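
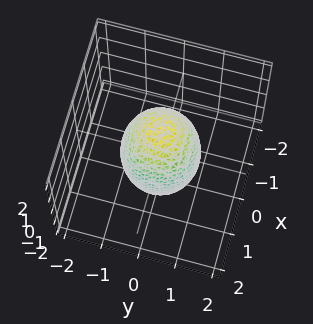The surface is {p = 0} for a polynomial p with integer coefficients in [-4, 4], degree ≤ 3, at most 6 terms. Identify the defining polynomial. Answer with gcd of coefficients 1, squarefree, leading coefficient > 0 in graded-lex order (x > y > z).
3*x^2 + 3*y^2 + z^2 - 3

(a) Degree: no degree-1 surface has this shape, so deg p = 2.
(b) Symmetry: the surface is invariant under rotation about z: p = q(x² + y², z).
(c) Observable constraints: a circular section at z = 1 has radius between 0 and 1; among the integer gridlines, it crosses the y-axis at y ∈ {-1, 1}; the x-axis gridline crossings are at x ∈ {-1, 1}.
(d) Assembling these constraints gives the stated polynomial.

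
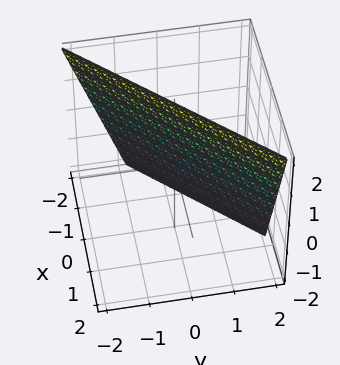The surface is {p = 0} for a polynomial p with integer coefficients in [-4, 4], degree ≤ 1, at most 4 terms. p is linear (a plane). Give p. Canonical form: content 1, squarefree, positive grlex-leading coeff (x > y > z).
3*x - 3*y - z + 2

1. The degree is 1 — every cross-section is a straight line — this is a plane.
2. Against the integer gridlines: it meets the z-axis at z = 2 (among the integer gridlines).
3. Fitting integer coefficients to these (and the overall shape) gives p.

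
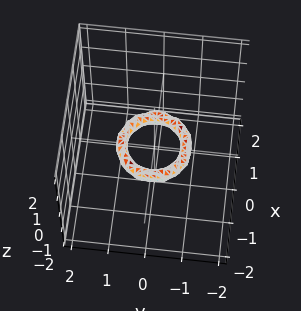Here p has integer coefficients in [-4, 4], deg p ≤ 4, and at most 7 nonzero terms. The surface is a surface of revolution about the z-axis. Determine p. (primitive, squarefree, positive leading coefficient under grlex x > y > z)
2*x^4 + 4*x^2*y^2 + 2*y^4 - 3*x^2 - 3*y^2 + 2*z^2 + 1

(a) The degree is 4 — a generic line meets the surface in up to 4 points.
(b) By symmetry, every cross-section ⟂ z is a circle, so x, y appear only via x² + y².
(c) Against the integer gridlines: the surface avoids every integer z-axis point in the box; the x-axis gridline crossings are at x ∈ {-1, 1}; a circular section at z = 0 has radius between 0 and 1.
(d) Fitting integer coefficients to these (and the overall shape) gives p.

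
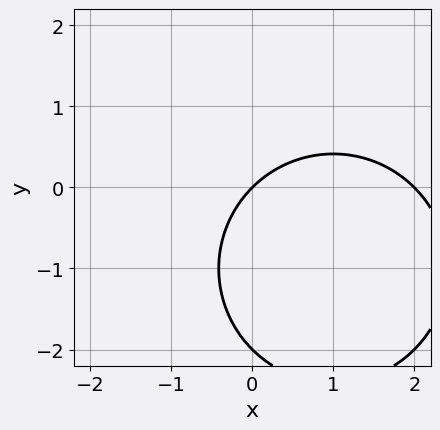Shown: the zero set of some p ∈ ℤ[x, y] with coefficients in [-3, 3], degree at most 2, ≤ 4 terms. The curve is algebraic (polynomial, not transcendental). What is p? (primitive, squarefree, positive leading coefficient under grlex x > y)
Degree: the shape is more complex than any degree-1 curve, so deg p = 2.
Against the integer gridlines: among the integer gridlines, it crosses the y-axis at y ∈ {-2, 0}; the x-axis gridline crossings are at x ∈ {0, 2}.
Putting this together gives p.

x^2 + y^2 - 2*x + 2*y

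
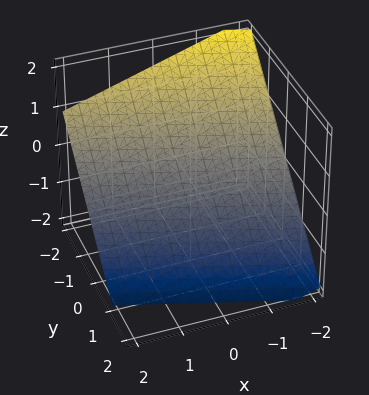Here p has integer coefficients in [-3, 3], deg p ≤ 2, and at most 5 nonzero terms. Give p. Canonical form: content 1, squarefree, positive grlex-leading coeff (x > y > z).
x + 3*y + 3*z + 2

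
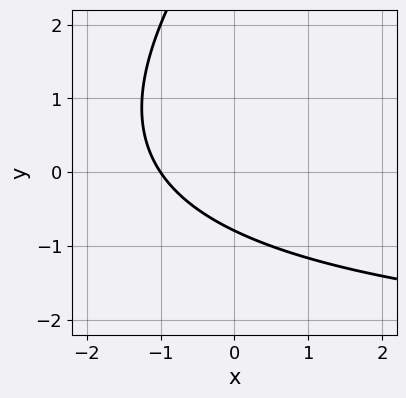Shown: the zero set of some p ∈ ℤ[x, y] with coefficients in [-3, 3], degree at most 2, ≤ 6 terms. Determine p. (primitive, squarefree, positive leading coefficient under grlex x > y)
x*y - y^2 + 3*x + 3*y + 3

(a) The degree is 2 — a generic line meets the curve in up to 2 points.
(b) Observable constraints: one x-axis crossing is at x = -1.
(c) Together with the visible shape, these determine p as stated.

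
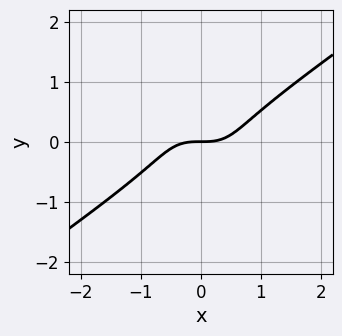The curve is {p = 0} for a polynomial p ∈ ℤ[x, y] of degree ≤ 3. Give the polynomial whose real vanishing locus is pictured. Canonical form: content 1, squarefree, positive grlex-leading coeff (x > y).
2*x^3 - 2*x*y^2 - 3*y^3 - 2*y

deg p = 3. The shape is more complex than any degree-2 curve.
From the axis intercepts and sections: one y-axis crossing is at y = 0; one x-axis crossing is at x = 0.
Assembling these constraints gives the stated polynomial.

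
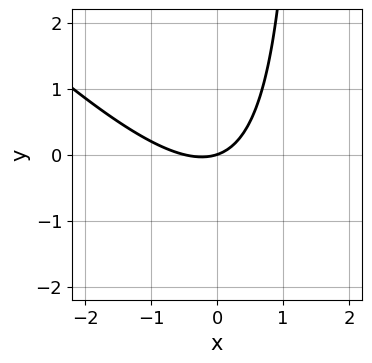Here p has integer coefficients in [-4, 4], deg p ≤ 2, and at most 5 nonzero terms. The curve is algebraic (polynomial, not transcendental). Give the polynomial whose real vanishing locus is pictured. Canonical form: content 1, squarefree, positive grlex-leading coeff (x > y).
2*x^2 + 2*x*y + x - 3*y

1. The degree is 2 — the shape is more complex than any degree-1 curve.
2. Reading off the gridlines: it meets the x-axis at x = 0 (among the integer gridlines); one y-axis crossing is at y = 0.
3. Fitting integer coefficients to these (and the overall shape) gives p.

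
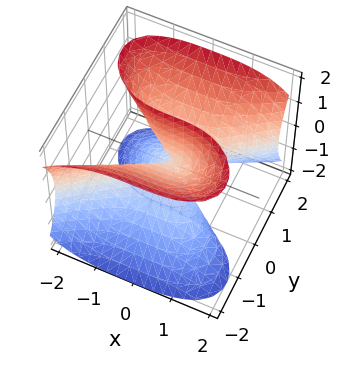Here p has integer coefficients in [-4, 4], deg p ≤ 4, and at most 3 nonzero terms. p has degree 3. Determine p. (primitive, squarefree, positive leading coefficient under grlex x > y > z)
x^3 - 2*y^3 + 2*y*z^2

1. deg p = 3.
2. Checking where it meets the axes: it meets the y-axis at y = 0 (among the integer gridlines); it crosses the x-axis at the gridline x = 0; every point of the z-axis in the box is on the surface.
3. These observations pin down the coefficients.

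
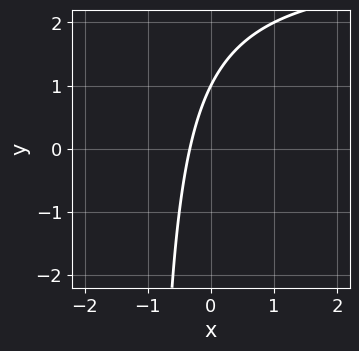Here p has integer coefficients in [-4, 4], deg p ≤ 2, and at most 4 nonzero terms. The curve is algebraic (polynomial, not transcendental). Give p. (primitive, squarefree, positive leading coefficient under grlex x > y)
x*y - 3*x + y - 1

First, deg p = 2.
Then, from the visible intercepts: one y-axis crossing is at y = 1.
Finally, fitting integer coefficients to these (and the overall shape) gives p.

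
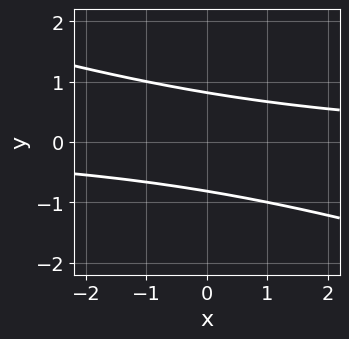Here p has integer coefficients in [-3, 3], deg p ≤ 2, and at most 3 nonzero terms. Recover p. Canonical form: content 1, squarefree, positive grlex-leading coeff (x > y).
First, the degree is 2 — a generic line meets the curve in up to 2 points.
Next, observable constraints: no x-intercept at any integer in the box.
Finally, together with the visible shape, these determine p as stated.

x*y + 3*y^2 - 2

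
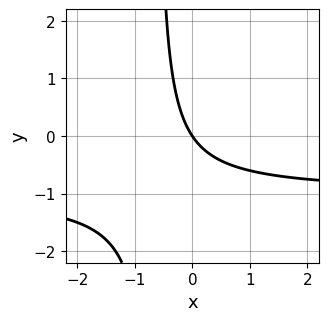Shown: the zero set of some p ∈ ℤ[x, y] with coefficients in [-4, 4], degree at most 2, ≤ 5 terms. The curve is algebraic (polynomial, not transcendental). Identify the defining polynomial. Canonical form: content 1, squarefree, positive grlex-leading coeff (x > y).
3*x*y + 3*x + 2*y

First, degree: no degree-1 curve has this shape, so deg p = 2.
Then, checking where it meets the axes: one y-axis crossing is at y = 0; one x-axis crossing is at x = 0.
Finally, the integer polynomial consistent with all of this is the stated p.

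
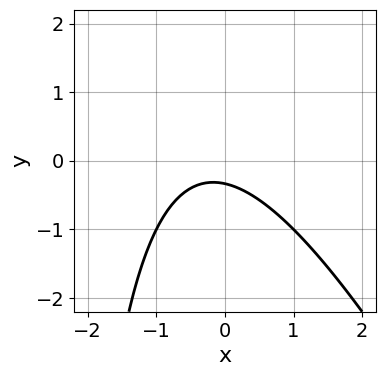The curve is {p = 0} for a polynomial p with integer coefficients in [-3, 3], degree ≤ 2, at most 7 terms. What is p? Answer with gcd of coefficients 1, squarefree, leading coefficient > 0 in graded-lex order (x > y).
First, degree: no degree-1 curve has this shape, so deg p = 2.
Next, reading off the gridlines: no x-intercept at any integer in the box.
Finally, fitting integer coefficients to these (and the overall shape) gives p.

2*x^2 + x*y + x + 3*y + 1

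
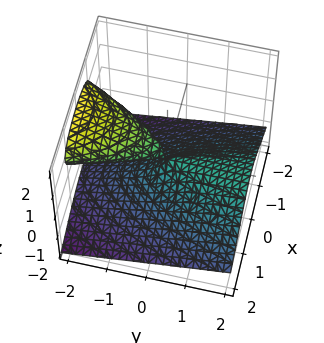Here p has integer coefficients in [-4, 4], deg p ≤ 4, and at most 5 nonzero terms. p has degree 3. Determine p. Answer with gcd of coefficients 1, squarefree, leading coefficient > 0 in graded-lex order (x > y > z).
z^3 + x^2 + y*z

(a) I count 2 distinct pieces. Treating them together as one polynomial.
(b) deg p = 3. A generic line meets the surface in up to 3 points.
(c) Checking where it meets the axes: one z-axis crossing is at z = 0; the visible y-axis segment lies entirely on the surface; it meets the x-axis at x = 0 (among the integer gridlines).
(d) The integer polynomial consistent with all of this is the stated p.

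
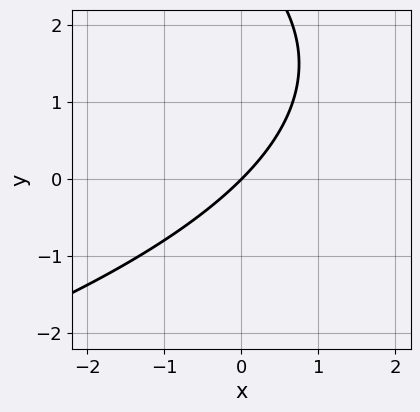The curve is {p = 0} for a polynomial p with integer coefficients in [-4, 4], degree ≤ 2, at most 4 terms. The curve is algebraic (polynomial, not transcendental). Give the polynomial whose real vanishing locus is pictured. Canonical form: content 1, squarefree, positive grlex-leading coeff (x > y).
y^2 + 3*x - 3*y

First, the degree is 2 — the shape is more complex than any degree-1 curve.
Next, reading off the gridlines: one y-axis crossing is at y = 0; it meets the x-axis at x = 0 (among the integer gridlines).
Finally, matching integer coefficients to the picture gives p.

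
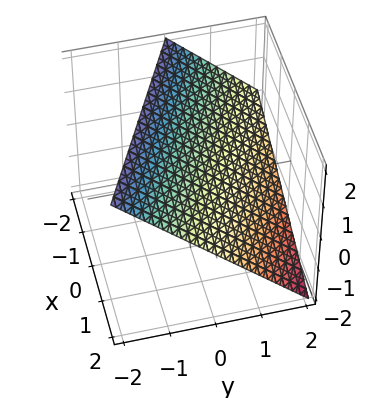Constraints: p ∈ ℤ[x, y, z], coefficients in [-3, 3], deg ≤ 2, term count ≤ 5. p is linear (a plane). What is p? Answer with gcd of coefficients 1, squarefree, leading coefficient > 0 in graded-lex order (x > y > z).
The degree is 1 — the surface is flat (a plane).
Checking where it meets the axes: it meets the z-axis at z = 1 (among the integer gridlines); it meets the y-axis at y = 1 (among the integer gridlines); it meets the x-axis at x = 2 (among the integer gridlines).
These observations pin down the coefficients.

x + 2*y + 2*z - 2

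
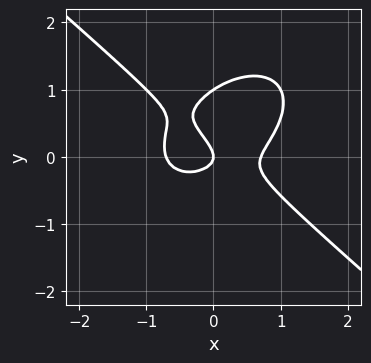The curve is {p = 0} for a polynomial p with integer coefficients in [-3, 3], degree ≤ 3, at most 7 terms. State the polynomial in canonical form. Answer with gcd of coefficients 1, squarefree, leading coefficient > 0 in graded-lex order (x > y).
2*x^3 + 3*y^3 - x*y - 3*y^2 - x

1. deg p = 3. No degree-2 curve has this shape.
2. Checking where it meets the axes: it crosses the x-axis at the gridline x = 0; among the integer gridlines, it crosses the y-axis at y ∈ {0, 1}.
3. These observations pin down the coefficients.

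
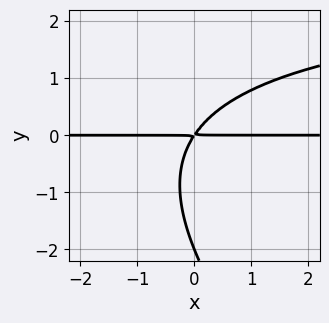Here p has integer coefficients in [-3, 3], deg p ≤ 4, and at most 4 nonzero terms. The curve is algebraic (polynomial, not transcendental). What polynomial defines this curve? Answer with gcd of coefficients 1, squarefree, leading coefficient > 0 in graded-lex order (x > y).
x*y^2 + y^3 - 3*x*y + 2*y^2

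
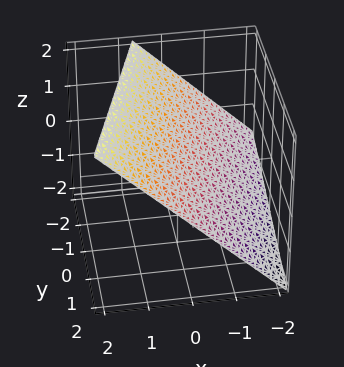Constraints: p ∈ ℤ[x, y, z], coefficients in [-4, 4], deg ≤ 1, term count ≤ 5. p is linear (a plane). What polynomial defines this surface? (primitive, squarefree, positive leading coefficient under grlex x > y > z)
3*x - y - 3*z + 2

First, degree: the surface is flat (a plane), so deg p = 1.
Next, from the visible intercepts: it meets the y-axis at y = 2 (among the integer gridlines).
Finally, matching integer coefficients to the picture gives p.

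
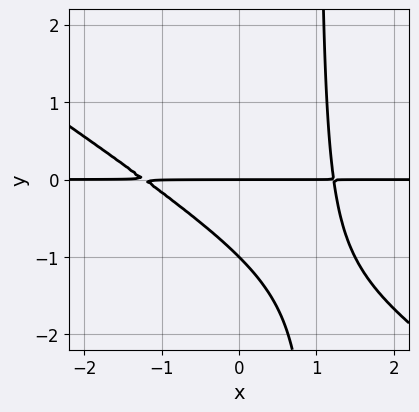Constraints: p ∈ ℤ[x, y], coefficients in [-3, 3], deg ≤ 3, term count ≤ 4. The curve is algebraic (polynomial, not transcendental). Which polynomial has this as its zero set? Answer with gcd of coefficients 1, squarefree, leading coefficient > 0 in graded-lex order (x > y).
(a) Degree: the shape is more complex than any degree-2 curve, so deg p = 3.
(b) Checking where it meets the axes: the y-axis gridline crossings are at y ∈ {-1, 0}; the visible x-axis segment lies entirely on the curve.
(c) Together with the visible shape, these determine p as stated.

2*x^2*y + 3*x*y^2 - 3*y^2 - 3*y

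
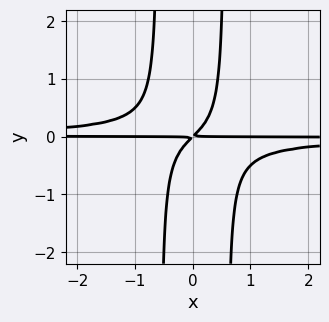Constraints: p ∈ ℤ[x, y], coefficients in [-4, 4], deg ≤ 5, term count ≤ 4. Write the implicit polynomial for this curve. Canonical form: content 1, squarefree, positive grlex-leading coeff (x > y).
3*x^2*y^2 + x*y - y^2

1. deg p = 4.
2. Checking where it meets the axes: every point of the x-axis in the box is on the curve.
3. Together with the visible shape, these determine p as stated.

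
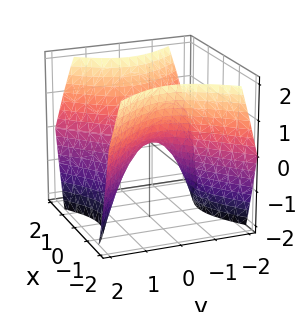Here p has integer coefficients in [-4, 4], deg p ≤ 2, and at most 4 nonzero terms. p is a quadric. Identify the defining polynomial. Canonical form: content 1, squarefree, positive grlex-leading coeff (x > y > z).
x^2 - y^2 - z

1. The degree is 2 — a saddle surface; a quadric.
2. Symmetries: it's symmetric under y → −y, forcing even powers of y; the x ↦ −x reflection is a symmetry, so x appears only in even powers.
3. Against the integer gridlines: it meets the z-axis at z = 0 (among the integer gridlines); it crosses the x-axis at the gridline x = 0.
4. Fitting integer coefficients to these (and the overall shape) gives p.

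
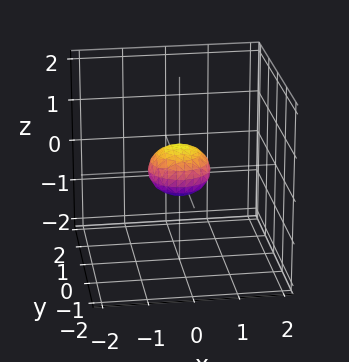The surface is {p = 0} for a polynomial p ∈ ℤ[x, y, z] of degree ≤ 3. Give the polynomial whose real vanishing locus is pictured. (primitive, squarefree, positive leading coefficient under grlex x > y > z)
(a) Degree: a closed, bounded, convex surface; a quadric, so deg p = 2.
(b) Symmetry: the surface is invariant under rotation about z: p = q(x² + y², z); mirror symmetry z ↦ −z ⇒ only even powers of z.
(c) From the axis intercepts and sections: a circular section at z = 0 has radius between 0 and 1.
(d) These observations pin down the coefficients.

2*x^2 + 2*y^2 + 3*z^2 - 1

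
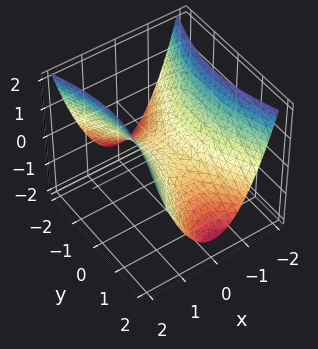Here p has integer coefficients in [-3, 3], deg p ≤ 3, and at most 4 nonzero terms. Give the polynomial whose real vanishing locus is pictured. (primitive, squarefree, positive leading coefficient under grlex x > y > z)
First, deg p = 2. A hyperbolic paraboloid; a quadric.
Then, symmetries: mirror symmetry y ↦ −y ⇒ only even powers of y; the x ↦ −x reflection is a symmetry, so x appears only in even powers.
Next, from the axis intercepts and sections: it crosses the x-axis at the gridline x = 0; one y-axis crossing is at y = 0; it meets the z-axis at z = 0 (among the integer gridlines).
Finally, solving for integer coefficients yields p as stated.

3*x^2 - y^2 - 3*z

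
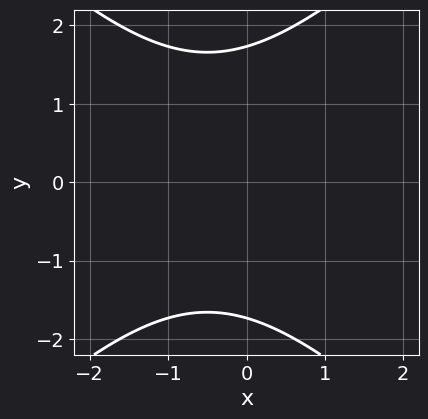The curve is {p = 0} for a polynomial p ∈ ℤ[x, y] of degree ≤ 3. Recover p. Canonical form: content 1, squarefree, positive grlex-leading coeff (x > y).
x^2 - y^2 + x + 3

1. deg p = 2.
2. Symmetries: it's symmetric under y → −y, forcing even powers of y.
3. Reading off the gridlines: it misses every integer gridline on the x-axis.
4. These observations pin down the coefficients.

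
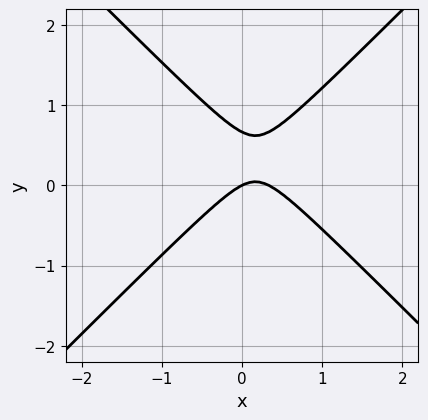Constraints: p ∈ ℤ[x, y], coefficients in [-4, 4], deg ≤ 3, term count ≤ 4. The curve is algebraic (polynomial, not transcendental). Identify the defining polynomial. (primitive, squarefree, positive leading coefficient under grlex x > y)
3*x^2 - 3*y^2 - x + 2*y

First, degree: a generic line meets the curve in up to 2 points, so deg p = 2.
Next, from the visible intercepts: one y-axis crossing is at y = 0; it meets the x-axis at x = 0 (among the integer gridlines).
Finally, these observations pin down the coefficients.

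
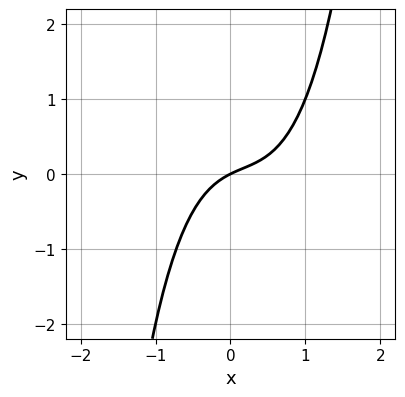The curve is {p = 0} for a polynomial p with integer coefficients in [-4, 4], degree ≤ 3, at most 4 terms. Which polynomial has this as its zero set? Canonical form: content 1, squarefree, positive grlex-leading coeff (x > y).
First, the degree is 3 — a generic line meets the curve in up to 3 points.
Then, checking where it meets the axes: one y-axis crossing is at y = 0; one x-axis crossing is at x = 0.
Finally, matching integer coefficients to the picture gives p.

2*x^3 - x^2 + x - 2*y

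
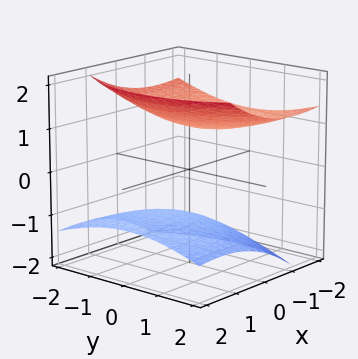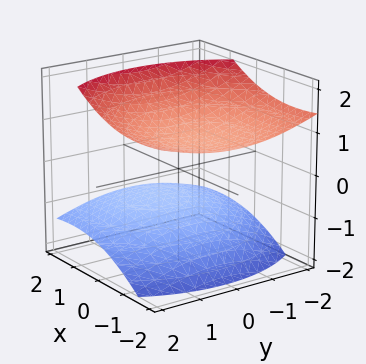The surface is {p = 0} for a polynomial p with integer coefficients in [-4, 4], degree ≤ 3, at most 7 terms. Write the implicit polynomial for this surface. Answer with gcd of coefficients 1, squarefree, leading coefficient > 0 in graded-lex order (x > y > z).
x^2 + 2*x*z + y^2 - 3*z^2 + 3

First, there are 2 components. They look like related sheets of one shape, so recover p as a whole.
Next, deg p = 2. No degree-1 surface has this shape.
Next, checking where it meets the axes: the z-axis gridline crossings are at z ∈ {-1, 1}; no x-intercept at any integer in the box; no y-intercept at any integer in the box.
Finally, assembling these constraints gives the stated polynomial.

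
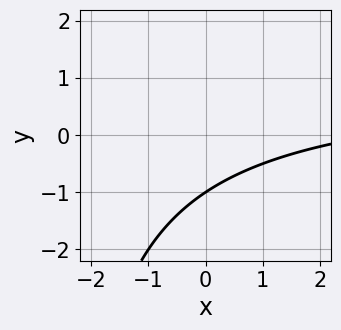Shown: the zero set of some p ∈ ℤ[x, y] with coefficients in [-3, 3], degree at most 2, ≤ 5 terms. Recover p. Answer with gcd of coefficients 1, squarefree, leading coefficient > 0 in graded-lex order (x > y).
x*y - x + 3*y + 3

1. deg p = 2. A generic line meets the curve in up to 2 points.
2. Checking where it meets the axes: no x-intercept at any integer in the box; one y-axis crossing is at y = -1.
3. These observations pin down the coefficients.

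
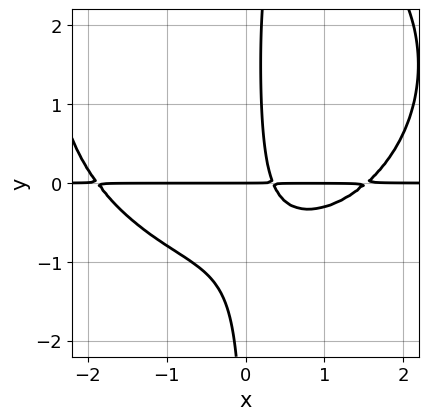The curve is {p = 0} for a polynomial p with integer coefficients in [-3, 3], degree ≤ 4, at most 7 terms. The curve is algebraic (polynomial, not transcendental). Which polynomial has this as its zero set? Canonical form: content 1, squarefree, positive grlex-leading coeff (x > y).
x^3*y + x*y^3 - 3*x*y^2 - 3*x*y + y

1. Degree: no degree-3 curve has this shape, so deg p = 4.
2. Reading off the gridlines: one y-axis crossing is at y = 0; the visible x-axis segment lies entirely on the curve.
3. The integer polynomial consistent with all of this is the stated p.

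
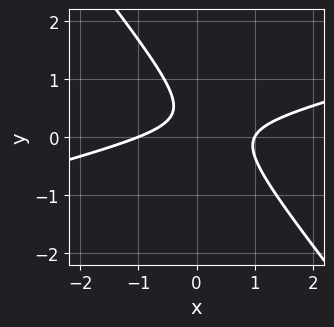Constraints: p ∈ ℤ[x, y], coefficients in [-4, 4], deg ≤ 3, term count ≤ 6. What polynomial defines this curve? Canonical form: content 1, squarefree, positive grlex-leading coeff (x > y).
x^2 - 3*x*y - 3*y^2 + 2*y - 1

(a) deg p = 2. The shape is more complex than any degree-1 curve.
(b) From the axis intercepts and sections: no y-intercept at any integer in the box; the x-axis gridline crossings are at x ∈ {-1, 1}.
(c) Solving for integer coefficients yields p as stated.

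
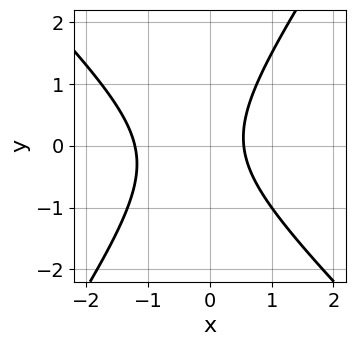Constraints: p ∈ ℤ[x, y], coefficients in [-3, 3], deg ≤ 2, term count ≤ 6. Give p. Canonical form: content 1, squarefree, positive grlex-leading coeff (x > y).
(a) The degree is 2 — no degree-1 curve has this shape.
(b) Reading off the gridlines: it misses every integer gridline on the y-axis.
(c) Fitting integer coefficients to these (and the overall shape) gives p.

3*x^2 + x*y - 2*y^2 + 2*x - 2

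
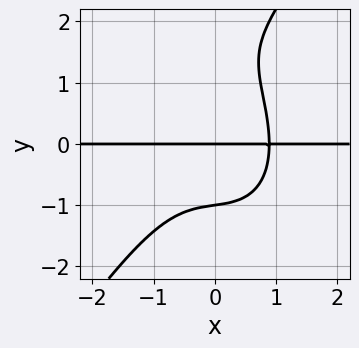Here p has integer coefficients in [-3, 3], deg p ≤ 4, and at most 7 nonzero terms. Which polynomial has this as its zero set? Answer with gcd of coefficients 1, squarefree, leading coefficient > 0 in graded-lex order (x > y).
1. deg p = 4. A generic line meets the curve in up to 4 points.
2. From the visible intercepts: among the integer gridlines, it crosses the y-axis at y ∈ {-1, 0}; the visible x-axis segment lies entirely on the curve.
3. These observations pin down the coefficients.

3*x^3*y - y^4 + 2*y^3 + x*y - 3*y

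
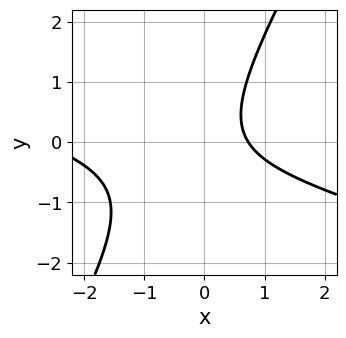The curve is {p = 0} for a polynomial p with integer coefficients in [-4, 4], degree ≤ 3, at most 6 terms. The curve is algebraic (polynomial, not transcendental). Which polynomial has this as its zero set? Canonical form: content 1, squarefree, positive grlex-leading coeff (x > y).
1. The degree is 2 — no degree-1 curve has this shape.
2. From the visible intercepts: no y-intercept at any integer in the box.
3. Together with the visible shape, these determine p as stated.

x^2 + 3*x*y - 2*y^2 + 2*x - 2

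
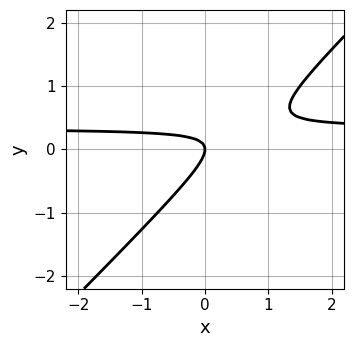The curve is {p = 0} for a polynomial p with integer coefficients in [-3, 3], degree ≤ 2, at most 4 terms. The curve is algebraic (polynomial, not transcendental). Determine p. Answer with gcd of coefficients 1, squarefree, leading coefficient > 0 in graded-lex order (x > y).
The degree is 2 — a generic line meets the curve in up to 2 points.
Against the integer gridlines: one y-axis crossing is at y = 0; it crosses the x-axis at the gridline x = 0.
Solving for integer coefficients yields p as stated.

3*x*y - 3*y^2 - x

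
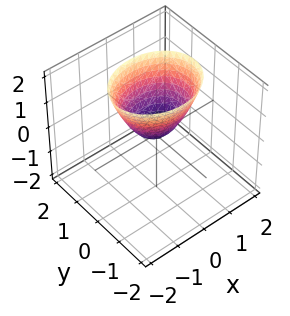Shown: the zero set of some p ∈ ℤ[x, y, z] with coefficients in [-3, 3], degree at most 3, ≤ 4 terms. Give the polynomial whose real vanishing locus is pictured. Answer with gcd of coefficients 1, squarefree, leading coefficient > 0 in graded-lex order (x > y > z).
(a) Degree: a paraboloid; a quadric, so deg p = 2.
(b) Symmetries: mirror symmetry x ↦ −x ⇒ only even powers of x; the y ↦ −y reflection is a symmetry, so y appears only in even powers.
(c) Checking where it meets the axes: it meets the z-axis at z = 0 (among the integer gridlines); one y-axis crossing is at y = 0.
(d) Assembling these constraints gives the stated polynomial.

2*x^2 + 3*y^2 - 2*z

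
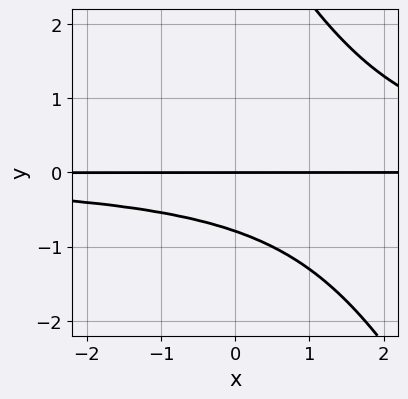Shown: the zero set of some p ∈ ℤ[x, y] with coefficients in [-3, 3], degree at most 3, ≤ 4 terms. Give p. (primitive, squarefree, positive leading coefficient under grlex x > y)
deg p = 3. The shape is more complex than any degree-2 curve.
Reading off the gridlines: it crosses the y-axis at the gridline y = 0; the visible x-axis segment lies entirely on the curve.
Solving for integer coefficients yields p as stated.

2*x*y^2 + y^3 - 3*y^2 - 3*y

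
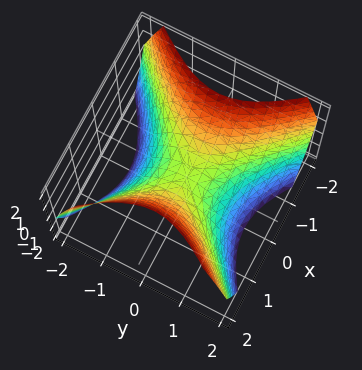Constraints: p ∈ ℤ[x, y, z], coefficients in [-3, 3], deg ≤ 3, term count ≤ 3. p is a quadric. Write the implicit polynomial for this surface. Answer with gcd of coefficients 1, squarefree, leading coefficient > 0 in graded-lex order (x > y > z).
x^2 - y^2 - z

First, the degree is 2 — a hyperbolic paraboloid; a quadric.
Then, symmetries: mirror symmetry y ↦ −y ⇒ only even powers of y; mirror symmetry x ↦ −x ⇒ only even powers of x.
Then, reading off the gridlines: it crosses the x-axis at the gridline x = 0; it meets the y-axis at y = 0 (among the integer gridlines); one z-axis crossing is at z = 0.
Finally, fitting integer coefficients to these (and the overall shape) gives p.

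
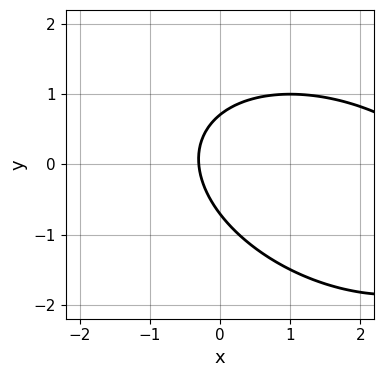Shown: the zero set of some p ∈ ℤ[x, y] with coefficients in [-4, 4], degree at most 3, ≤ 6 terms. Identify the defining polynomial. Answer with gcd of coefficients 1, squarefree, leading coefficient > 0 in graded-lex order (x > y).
deg p = 2. The shape is more complex than any degree-1 curve.
Solving for integer coefficients yields p as stated.

x^2 + x*y + 2*y^2 - 3*x - 1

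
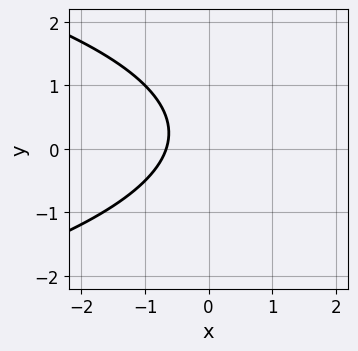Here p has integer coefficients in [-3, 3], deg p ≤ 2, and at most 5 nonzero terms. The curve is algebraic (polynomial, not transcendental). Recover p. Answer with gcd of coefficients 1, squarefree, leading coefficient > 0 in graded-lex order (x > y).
2*y^2 + 3*x - y + 2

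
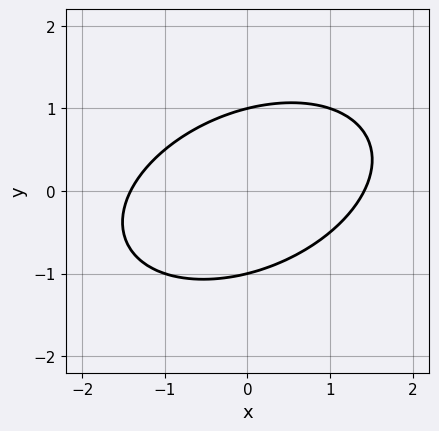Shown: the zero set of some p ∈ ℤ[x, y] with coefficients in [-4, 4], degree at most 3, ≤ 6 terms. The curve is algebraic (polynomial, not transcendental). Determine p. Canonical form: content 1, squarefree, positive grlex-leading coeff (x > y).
x^2 - x*y + 2*y^2 - 2

(a) The degree is 2 — no degree-1 curve has this shape.
(b) Observable constraints: among the integer gridlines, it crosses the y-axis at y ∈ {-1, 1}.
(c) These observations pin down the coefficients.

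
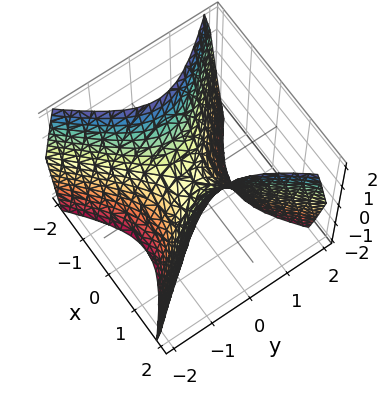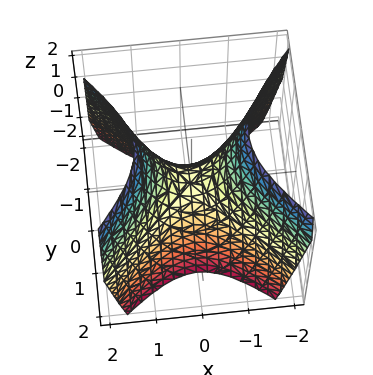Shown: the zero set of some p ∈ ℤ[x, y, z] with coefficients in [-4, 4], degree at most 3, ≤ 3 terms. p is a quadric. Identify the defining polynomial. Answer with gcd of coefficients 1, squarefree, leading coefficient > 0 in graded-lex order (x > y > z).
3*x^2 - 3*y^2 - 2*z

First, degree: a saddle surface; a quadric, so deg p = 2.
Then, symmetries: the y ↦ −y reflection is a symmetry, so y appears only in even powers; mirror symmetry x ↦ −x ⇒ only even powers of x.
Then, against the integer gridlines: it meets the z-axis at z = 0 (among the integer gridlines); it crosses the y-axis at the gridline y = 0; it crosses the x-axis at the gridline x = 0.
Finally, the integer polynomial consistent with all of this is the stated p.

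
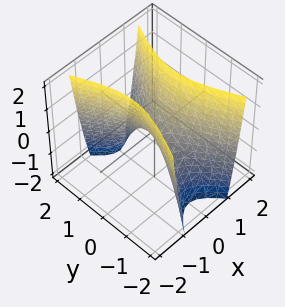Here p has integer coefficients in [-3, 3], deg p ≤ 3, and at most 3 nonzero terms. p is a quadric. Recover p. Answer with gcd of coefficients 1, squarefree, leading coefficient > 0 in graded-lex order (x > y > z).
The degree is 2 — a saddle surface; a quadric.
Symmetries: the y ↦ −y reflection is a symmetry, so y appears only in even powers; mirror symmetry x ↦ −x ⇒ only even powers of x.
Observable constraints: one y-axis crossing is at y = 0; one z-axis crossing is at z = 0; it crosses the x-axis at the gridline x = 0.
Fitting integer coefficients to these (and the overall shape) gives p.

3*x^2 - y^2 - z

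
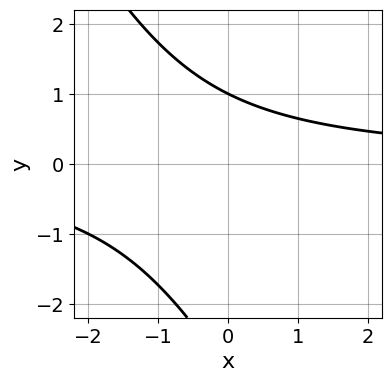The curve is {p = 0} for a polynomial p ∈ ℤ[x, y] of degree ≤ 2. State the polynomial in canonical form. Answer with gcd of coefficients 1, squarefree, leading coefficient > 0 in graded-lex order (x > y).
(a) The degree is 2 — no degree-1 curve has this shape.
(b) Observable constraints: it misses every integer gridline on the x-axis; it meets the y-axis at y = 1 (among the integer gridlines).
(c) Matching integer coefficients to the picture gives p.

2*x*y + y^2 + 2*y - 3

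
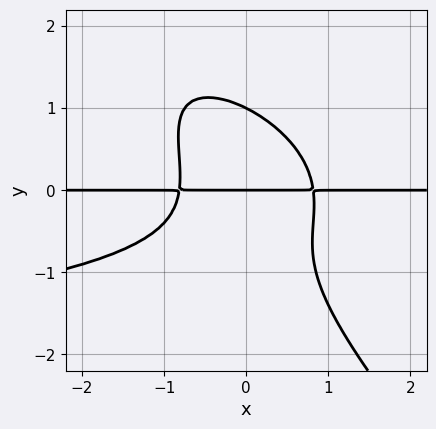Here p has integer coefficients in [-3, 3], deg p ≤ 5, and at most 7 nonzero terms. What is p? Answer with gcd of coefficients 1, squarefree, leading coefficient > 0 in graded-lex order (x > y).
x^2*y^2 + 3*x*y^3 + 2*y^4 + 3*x^2*y - 2*y

1. The degree is 4 — the shape is more complex than any degree-3 curve.
2. Observable constraints: the y-axis gridline crossings are at y ∈ {0, 1}; the visible x-axis segment lies entirely on the curve.
3. Solving for integer coefficients yields p as stated.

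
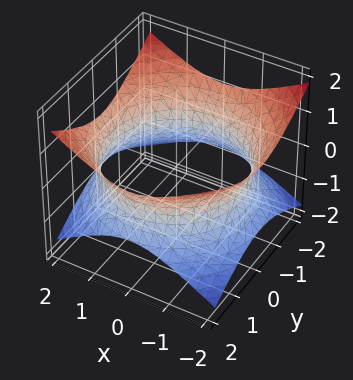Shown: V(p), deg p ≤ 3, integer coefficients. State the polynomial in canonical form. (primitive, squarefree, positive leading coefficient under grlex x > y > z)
(a) Degree: one connected sheet with a waist; a quadric, so deg p = 2.
(b) Symmetries: it's symmetric under z → −z, forcing even powers of z; every cross-section ⟂ z is a circle, so x, y appear only via x² + y².
(c) Checking where it meets the axes: the surface avoids every integer z-axis point in the box; a circular section at z = 0 has radius between 1 and 2.
(d) These observations pin down the coefficients.

x^2 + y^2 - 2*z^2 - 3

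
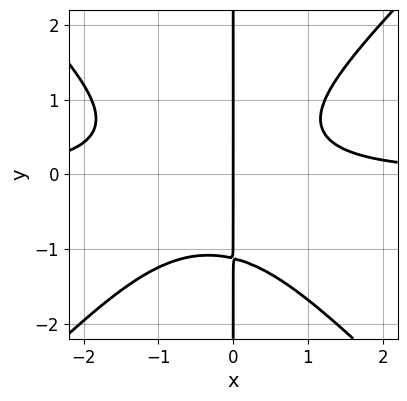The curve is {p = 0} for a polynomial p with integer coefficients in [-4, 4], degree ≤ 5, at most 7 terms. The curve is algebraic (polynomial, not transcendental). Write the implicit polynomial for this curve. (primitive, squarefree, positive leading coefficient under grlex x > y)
Degree: the shape is more complex than any degree-3 curve, so deg p = 4.
Checking where it meets the axes: every point of the y-axis in the box is on the curve; it crosses the x-axis at the gridline x = 0.
Assembling these constraints gives the stated polynomial.

3*x^3*y - 3*x*y^3 + 2*x^2*y - x*y^2 - 3*x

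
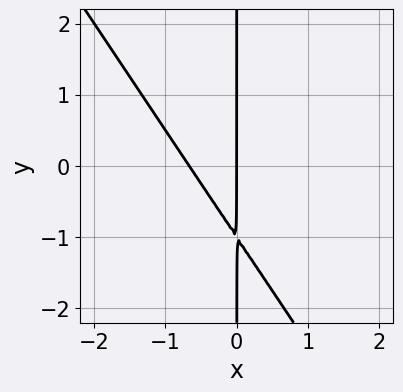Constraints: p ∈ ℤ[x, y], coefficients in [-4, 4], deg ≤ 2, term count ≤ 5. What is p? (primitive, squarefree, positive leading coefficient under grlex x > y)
3*x^2 + 2*x*y + 2*x

Degree: the shape is more complex than any degree-1 curve, so deg p = 2.
Reading off the gridlines: it crosses the x-axis at the gridline x = 0; the visible y-axis segment lies entirely on the curve.
Together with the visible shape, these determine p as stated.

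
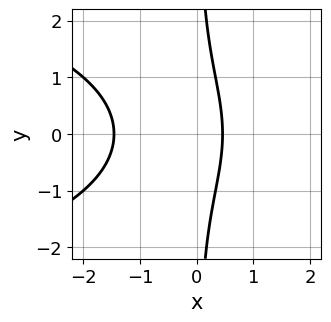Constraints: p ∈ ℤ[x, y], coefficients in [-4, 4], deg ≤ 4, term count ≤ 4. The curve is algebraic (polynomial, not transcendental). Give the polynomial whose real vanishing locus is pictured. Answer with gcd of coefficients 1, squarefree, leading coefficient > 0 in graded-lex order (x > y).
(a) Degree: no degree-2 curve has this shape, so deg p = 3.
(b) Symmetries: mirror symmetry y ↦ −y ⇒ only even powers of y.
(c) From the visible intercepts: it misses every integer gridline on the y-axis.
(d) Putting this together gives p.

2*x*y^2 + 3*x^2 + 3*x - 2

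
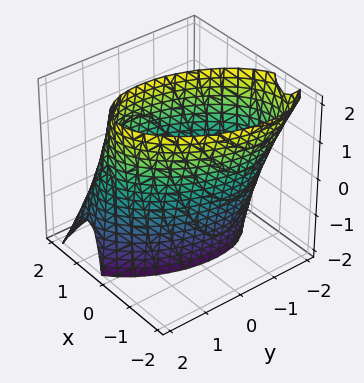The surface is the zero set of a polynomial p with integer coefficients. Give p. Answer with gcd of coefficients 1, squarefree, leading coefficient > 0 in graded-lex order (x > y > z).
Degree: a generic line meets the surface in up to 2 points, so deg p = 2.
Reading off the gridlines: the surface avoids every integer z-axis point in the box.
Assembling these constraints gives the stated polynomial.

2*x^2 - x*y + x*z + y^2 - 3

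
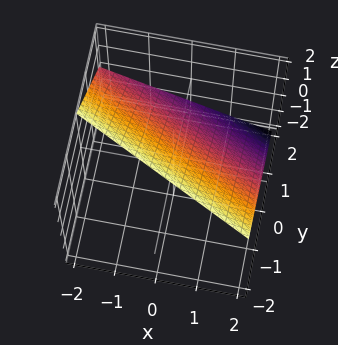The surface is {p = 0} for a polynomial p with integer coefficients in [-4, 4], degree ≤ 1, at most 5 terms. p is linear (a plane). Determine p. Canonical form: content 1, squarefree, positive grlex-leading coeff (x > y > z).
The degree is 1 — every cross-section is a straight line — this is a plane.
Checking where it meets the axes: it meets the y-axis at y = 1 (among the integer gridlines); it crosses the z-axis at the gridline z = 1; one x-axis crossing is at x = 2.
Matching integer coefficients to the picture gives p.

x + 2*y + 2*z - 2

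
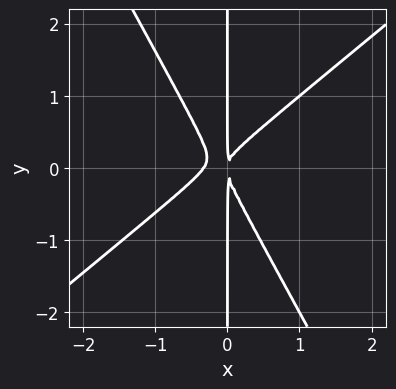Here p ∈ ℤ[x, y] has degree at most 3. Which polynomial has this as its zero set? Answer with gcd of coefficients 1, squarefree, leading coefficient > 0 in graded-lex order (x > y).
3*x^3 - 2*x^2*y - 2*x*y^2 + x^2

Degree: no degree-2 curve has this shape, so deg p = 3.
Against the integer gridlines: the visible y-axis segment lies entirely on the curve.
Solving for integer coefficients yields p as stated.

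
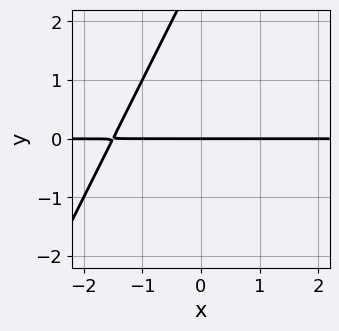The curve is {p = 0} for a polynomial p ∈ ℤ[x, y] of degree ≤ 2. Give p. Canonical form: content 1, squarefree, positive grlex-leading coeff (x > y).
First, degree: the shape is more complex than any degree-1 curve, so deg p = 2.
Then, against the integer gridlines: it meets the y-axis at y = 0 (among the integer gridlines); the visible x-axis segment lies entirely on the curve.
Finally, putting this together gives p.

2*x*y - y^2 + 3*y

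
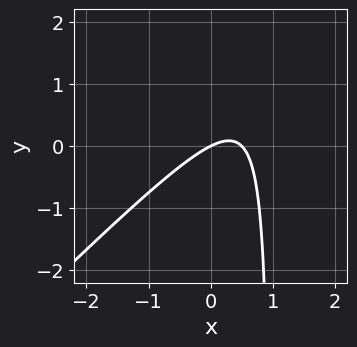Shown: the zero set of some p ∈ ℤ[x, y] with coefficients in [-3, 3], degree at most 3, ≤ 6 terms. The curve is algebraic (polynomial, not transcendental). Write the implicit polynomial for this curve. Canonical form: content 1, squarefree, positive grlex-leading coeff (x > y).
2*x^2 - 2*x*y - x + 2*y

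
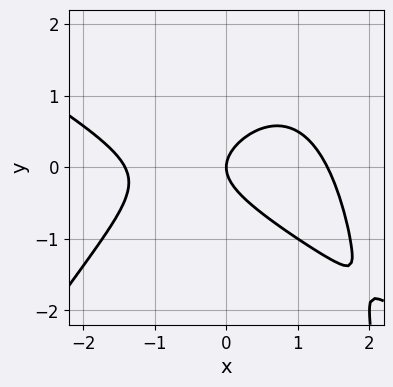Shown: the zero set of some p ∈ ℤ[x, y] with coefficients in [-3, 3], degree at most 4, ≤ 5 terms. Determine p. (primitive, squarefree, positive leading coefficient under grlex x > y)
x^3 + x^2*y - x*y^2 + 3*y^2 - 2*x

First, deg p = 3. No degree-2 curve has this shape.
Then, from the axis intercepts and sections: it meets the y-axis at y = 0 (among the integer gridlines); it meets the x-axis at x = 0 (among the integer gridlines).
Finally, these observations pin down the coefficients.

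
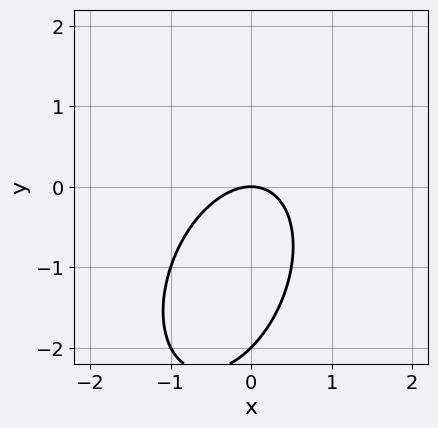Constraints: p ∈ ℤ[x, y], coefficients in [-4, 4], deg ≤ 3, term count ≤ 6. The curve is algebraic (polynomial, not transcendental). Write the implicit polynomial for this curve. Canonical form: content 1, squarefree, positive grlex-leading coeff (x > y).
2*x^2 - x*y + y^2 + 2*y

1. The degree is 2 — no degree-1 curve has this shape.
2. Checking where it meets the axes: it crosses the x-axis at the gridline x = 0; the y-axis gridline crossings are at y ∈ {-2, 0}.
3. Fitting integer coefficients to these (and the overall shape) gives p.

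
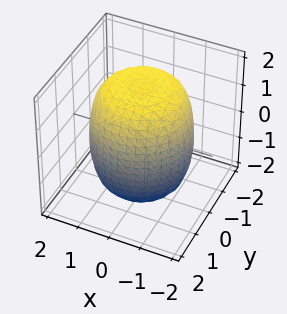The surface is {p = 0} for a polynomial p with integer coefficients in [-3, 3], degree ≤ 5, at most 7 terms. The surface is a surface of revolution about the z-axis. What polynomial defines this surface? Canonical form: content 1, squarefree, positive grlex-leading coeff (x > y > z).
The degree is 4 — the shape is more complex than any degree-3 surface.
By symmetry, every cross-section ⟂ z is a circle, so x, y appear only via x² + y².
Reading off the gridlines: a circular section at z = 1 has radius between 1 and 2.
Assembling these constraints gives the stated polynomial.

x^4 + 2*x^2*y^2 + y^4 - x^2 - y^2 + z^2 - 3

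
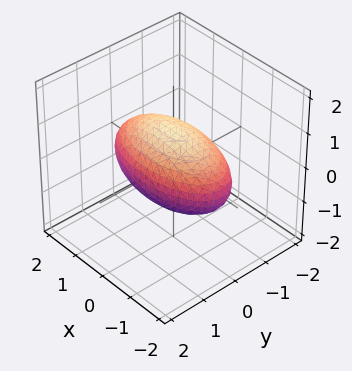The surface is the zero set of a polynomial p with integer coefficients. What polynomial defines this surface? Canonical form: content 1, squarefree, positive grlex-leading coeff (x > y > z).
x^2 + 3*y^2 + 3*z^2 - 3

First, degree: a closed, bounded, convex surface; a quadric, so deg p = 2.
Then, symmetries: mirror symmetry x ↦ −x ⇒ only even powers of x; the y ↦ −y reflection is a symmetry, so y appears only in even powers; mirror symmetry z ↦ −z ⇒ only even powers of z.
Next, reading off the gridlines: the z-axis gridline crossings are at z ∈ {-1, 1}; among the integer gridlines, it crosses the y-axis at y ∈ {-1, 1}.
Finally, assembling these constraints gives the stated polynomial.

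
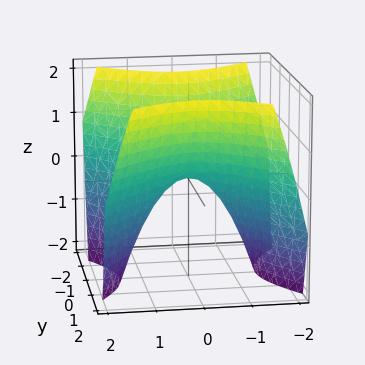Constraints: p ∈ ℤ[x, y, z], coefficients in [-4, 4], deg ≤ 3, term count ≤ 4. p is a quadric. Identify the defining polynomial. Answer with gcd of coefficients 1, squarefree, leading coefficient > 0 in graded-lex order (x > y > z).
(a) Degree: a saddle surface; a quadric, so deg p = 2.
(b) Symmetries: mirror symmetry x ↦ −x ⇒ only even powers of x; the y ↦ −y reflection is a symmetry, so y appears only in even powers.
(c) Reading off the gridlines: it meets the z-axis at z = 0 (among the integer gridlines); one x-axis crossing is at x = 0; one y-axis crossing is at y = 0.
(d) Solving for integer coefficients yields p as stated.

x^2 - y^2 + z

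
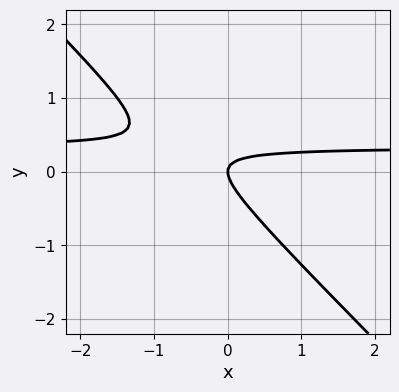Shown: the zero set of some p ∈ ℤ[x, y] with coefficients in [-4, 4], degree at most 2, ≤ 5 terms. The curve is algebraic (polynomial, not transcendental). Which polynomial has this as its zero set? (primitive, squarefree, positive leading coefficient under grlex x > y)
3*x*y + 3*y^2 - x

First, deg p = 2. A generic line meets the curve in up to 2 points.
Then, from the axis intercepts and sections: it crosses the x-axis at the gridline x = 0; it crosses the y-axis at the gridline y = 0.
Finally, these observations pin down the coefficients.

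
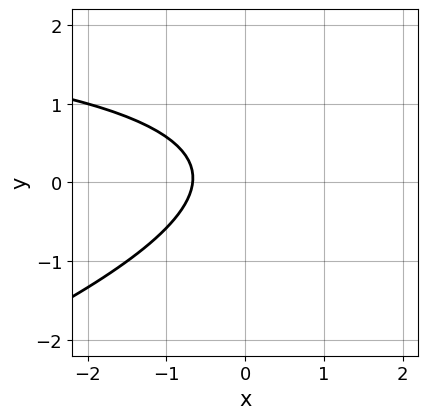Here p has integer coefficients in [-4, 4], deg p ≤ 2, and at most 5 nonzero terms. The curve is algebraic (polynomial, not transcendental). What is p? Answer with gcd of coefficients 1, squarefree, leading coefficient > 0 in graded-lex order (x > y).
x*y - 3*y^2 - 3*x + y - 2

1. The degree is 2 — a generic line meets the curve in up to 2 points.
2. Checking where it meets the axes: it misses every integer gridline on the y-axis.
3. Fitting integer coefficients to these (and the overall shape) gives p.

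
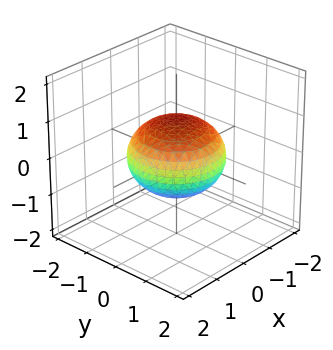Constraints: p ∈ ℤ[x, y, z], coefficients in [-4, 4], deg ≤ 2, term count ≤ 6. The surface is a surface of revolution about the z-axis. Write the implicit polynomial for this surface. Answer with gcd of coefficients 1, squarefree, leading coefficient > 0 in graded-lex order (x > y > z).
2*x^2 + 2*y^2 + 3*z^2 - 3

(a) deg p = 2. The shape is more complex than any degree-1 surface.
(b) Symmetry: the surface is invariant under rotation about z: p = q(x² + y², z).
(c) From the axis intercepts and sections: among the integer gridlines, it crosses the z-axis at z ∈ {-1, 1}; a circular section at z = 0 has radius between 1 and 2.
(d) Together with the visible shape, these determine p as stated.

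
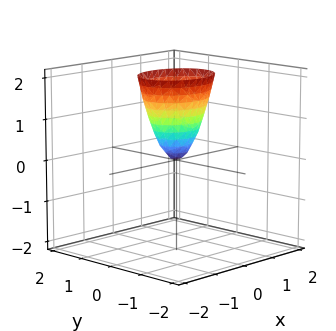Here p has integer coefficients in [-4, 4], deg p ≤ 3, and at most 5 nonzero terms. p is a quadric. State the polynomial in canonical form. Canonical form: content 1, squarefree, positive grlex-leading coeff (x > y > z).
2*x^2 + 3*y^2 - z

(a) The degree is 2 — a paraboloid; a quadric.
(b) Symmetries: the x ↦ −x reflection is a symmetry, so x appears only in even powers; the y ↦ −y reflection is a symmetry, so y appears only in even powers.
(c) From the axis intercepts and sections: it meets the y-axis at y = 0 (among the integer gridlines); it meets the x-axis at x = 0 (among the integer gridlines); it crosses the z-axis at the gridline z = 0.
(d) Matching integer coefficients to the picture gives p.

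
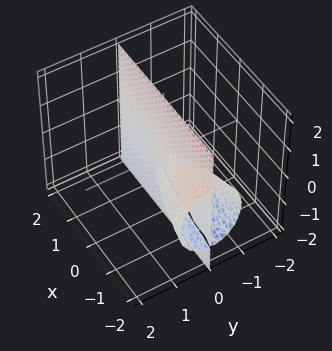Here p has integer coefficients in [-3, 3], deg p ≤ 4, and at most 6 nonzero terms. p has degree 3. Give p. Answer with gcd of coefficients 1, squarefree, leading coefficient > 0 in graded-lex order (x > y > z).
3*y^3 + 2*y*z^2 + x*y + y*z

First, the picture has 2 separate pieces.
Then, degree: the shape is more complex than any degree-2 surface, so deg p = 3.
Then, checking where it meets the axes: one y-axis crossing is at y = 0; the visible z-axis segment lies entirely on the surface.
Finally, fitting integer coefficients to these (and the overall shape) gives p.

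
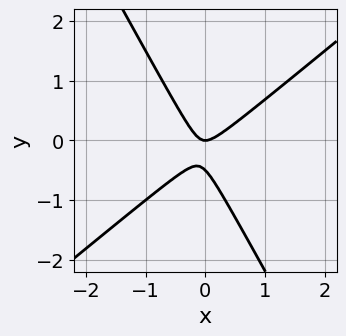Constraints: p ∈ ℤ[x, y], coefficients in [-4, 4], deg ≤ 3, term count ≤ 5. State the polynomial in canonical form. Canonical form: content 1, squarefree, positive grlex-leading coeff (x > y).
(a) The degree is 2 — the shape is more complex than any degree-1 curve.
(b) Against the integer gridlines: one y-axis crossing is at y = 0; one x-axis crossing is at x = 0.
(c) Together with the visible shape, these determine p as stated.

3*x^2 - 2*x*y - 2*y^2 - y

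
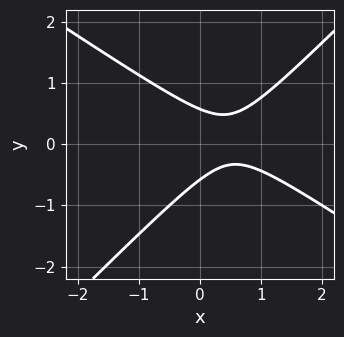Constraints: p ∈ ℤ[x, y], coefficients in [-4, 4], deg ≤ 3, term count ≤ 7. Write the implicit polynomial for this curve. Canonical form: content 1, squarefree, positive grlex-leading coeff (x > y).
1. The degree is 2 — no degree-1 curve has this shape.
2. Against the integer gridlines: it misses every integer gridline on the x-axis.
3. The integer polynomial consistent with all of this is the stated p.

2*x^2 + x*y - 3*y^2 - 2*x + 1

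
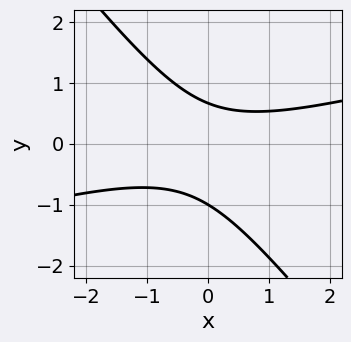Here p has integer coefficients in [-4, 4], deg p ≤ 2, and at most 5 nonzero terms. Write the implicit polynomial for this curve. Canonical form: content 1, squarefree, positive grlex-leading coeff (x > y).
1. deg p = 2. The shape is more complex than any degree-1 curve.
2. From the axis intercepts and sections: it meets the y-axis at y = -1 (among the integer gridlines); the curve avoids every integer x-axis point in the box.
3. Matching integer coefficients to the picture gives p.

x^2 - 3*x*y - 3*y^2 - y + 2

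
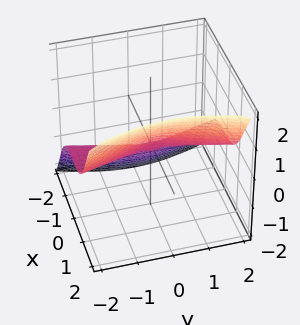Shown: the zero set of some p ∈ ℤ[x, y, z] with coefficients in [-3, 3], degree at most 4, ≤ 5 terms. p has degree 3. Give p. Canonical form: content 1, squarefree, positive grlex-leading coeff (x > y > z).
Degree: no degree-2 surface has this shape, so deg p = 3.
From the axis intercepts and sections: it crosses the x-axis at the gridline x = 0; one z-axis crossing is at z = 0.
Assembling these constraints gives the stated polynomial. Check: (0, 1, 0) on the y-axis lies on the surface, and p(0, 1, 0) = 0. ✓

3*x^3 + 2*x*z^2 - 2*y^2*z - 3*z^3 - x^2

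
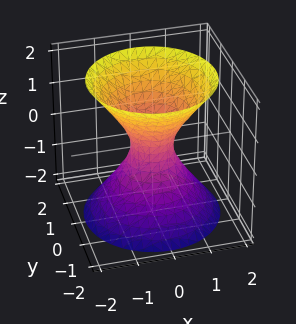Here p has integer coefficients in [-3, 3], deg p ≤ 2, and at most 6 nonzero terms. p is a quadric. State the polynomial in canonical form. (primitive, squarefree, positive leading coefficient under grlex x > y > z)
(a) The degree is 2 — one connected sheet with a waist; a quadric.
(b) Symmetries: it's symmetric under z → −z, forcing even powers of z; the surface is invariant under rotation about z: p = q(x² + y², z).
(c) From the axis intercepts and sections: a circular section at z = 1 has radius exactly 1; it misses every integer gridline on the z-axis.
(d) Assembling these constraints gives the stated polynomial.

3*x^2 + 3*y^2 - 2*z^2 - 1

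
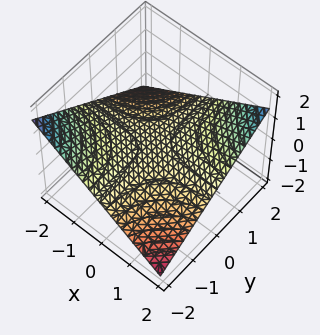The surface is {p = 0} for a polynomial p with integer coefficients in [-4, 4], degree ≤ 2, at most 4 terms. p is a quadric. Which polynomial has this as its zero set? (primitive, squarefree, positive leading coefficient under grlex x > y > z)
x*y - 3*z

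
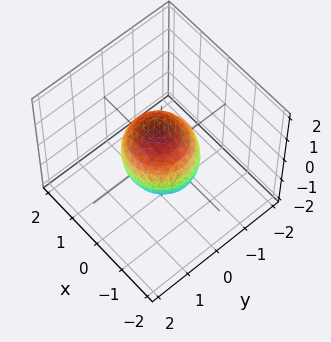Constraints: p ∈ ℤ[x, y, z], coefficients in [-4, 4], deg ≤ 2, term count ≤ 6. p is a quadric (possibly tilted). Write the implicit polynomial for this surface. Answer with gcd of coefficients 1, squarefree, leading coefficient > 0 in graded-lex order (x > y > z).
3*x^2 - x*z + 3*y^2 + 3*z^2 - 3

1. Degree: no degree-1 surface has this shape, so deg p = 2.
2. From the visible intercepts: the y-axis gridline crossings are at y ∈ {-1, 1}; the x-axis gridline crossings are at x ∈ {-1, 1}; the z-axis gridline crossings are at z ∈ {-1, 1}.
3. These observations pin down the coefficients.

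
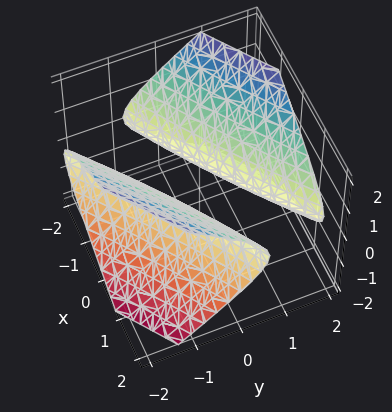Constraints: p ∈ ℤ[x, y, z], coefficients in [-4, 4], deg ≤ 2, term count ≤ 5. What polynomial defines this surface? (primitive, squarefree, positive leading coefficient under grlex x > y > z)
There are 2 components. Treating them together as one polynomial.
Degree: a generic line meets the surface in up to 2 points, so deg p = 2.
Reading off the gridlines: among the integer gridlines, it crosses the x-axis at x ∈ {-1, 1}; it misses every integer gridline on the z-axis.
These observations pin down the coefficients.

x^2 - 3*x*y + 2*y^2 - 3*z^2 - 1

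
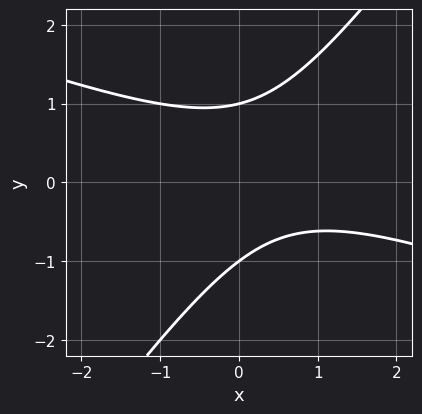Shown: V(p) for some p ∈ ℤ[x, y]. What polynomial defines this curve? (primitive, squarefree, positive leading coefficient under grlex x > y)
x^2 + 2*x*y - 2*y^2 - x + 2

First, deg p = 2. No degree-1 curve has this shape.
Next, checking where it meets the axes: no x-intercept at any integer in the box; among the integer gridlines, it crosses the y-axis at y ∈ {-1, 1}.
Finally, solving for integer coefficients yields p as stated.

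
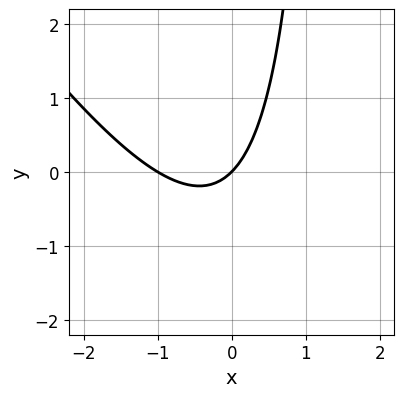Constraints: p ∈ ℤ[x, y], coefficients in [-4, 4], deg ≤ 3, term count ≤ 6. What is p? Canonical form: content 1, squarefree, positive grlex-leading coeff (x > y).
(a) deg p = 2. The shape is more complex than any degree-1 curve.
(b) Reading off the gridlines: among the integer gridlines, it crosses the x-axis at x ∈ {-1, 0}; one y-axis crossing is at y = 0.
(c) Solving for integer coefficients yields p as stated.

3*x^2 + 2*x*y + 3*x - 3*y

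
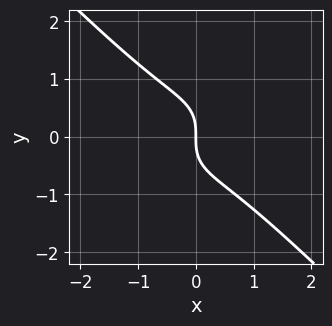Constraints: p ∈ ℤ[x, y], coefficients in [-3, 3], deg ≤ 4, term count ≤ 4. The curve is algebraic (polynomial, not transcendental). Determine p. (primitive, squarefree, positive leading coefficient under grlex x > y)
x^3 + y^3 + x

The degree is 3 — the shape is more complex than any degree-2 curve.
Checking where it meets the axes: one x-axis crossing is at x = 0; it meets the y-axis at y = 0 (among the integer gridlines).
Fitting integer coefficients to these (and the overall shape) gives p.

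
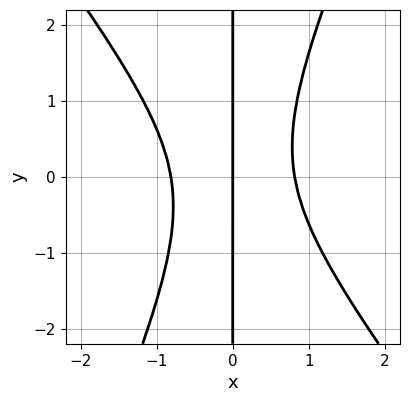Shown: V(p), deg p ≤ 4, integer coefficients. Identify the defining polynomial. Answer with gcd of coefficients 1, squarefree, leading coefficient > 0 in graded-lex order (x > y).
3*x^3 + x^2*y - x*y^2 - 2*x

1. Degree: a generic line meets the curve in up to 3 points, so deg p = 3.
2. From the axis intercepts and sections: the visible y-axis segment lies entirely on the curve; one x-axis crossing is at x = 0.
3. These observations pin down the coefficients.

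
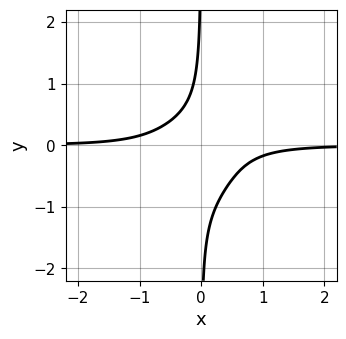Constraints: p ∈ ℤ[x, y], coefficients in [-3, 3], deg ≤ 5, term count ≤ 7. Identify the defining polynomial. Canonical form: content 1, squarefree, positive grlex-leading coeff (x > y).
3*x^3*y + 3*x*y^3 + 2*x*y^2 + 3*x*y + 1

(a) Degree: a generic line meets the curve in up to 4 points, so deg p = 4.
(b) Observable constraints: no x-intercept at any integer in the box; no y-intercept at any integer in the box.
(c) Assembling these constraints gives the stated polynomial.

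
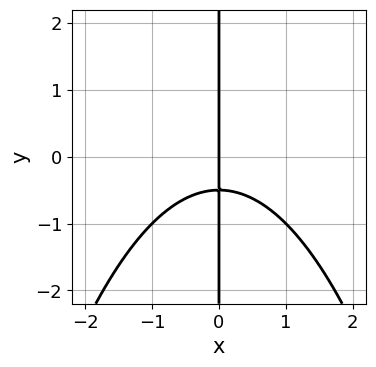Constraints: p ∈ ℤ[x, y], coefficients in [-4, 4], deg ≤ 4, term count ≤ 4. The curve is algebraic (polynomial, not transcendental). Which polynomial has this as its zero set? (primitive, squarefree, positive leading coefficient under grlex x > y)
The degree is 3 — a generic line meets the curve in up to 3 points.
Observable constraints: every point of the y-axis in the box is on the curve; one x-axis crossing is at x = 0.
Solving for integer coefficients yields p as stated.

x^3 + 2*x*y + x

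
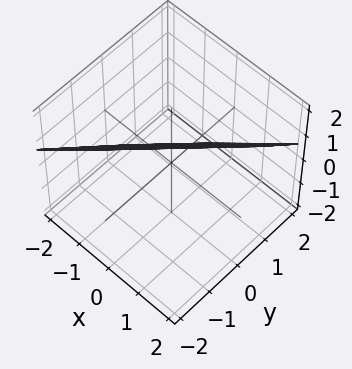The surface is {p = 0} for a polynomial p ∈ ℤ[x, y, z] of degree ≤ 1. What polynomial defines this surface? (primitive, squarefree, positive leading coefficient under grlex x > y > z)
3*x - 3*y - 3*z + 2

(a) Degree: every cross-section is a straight line — this is a plane, so deg p = 1.
(b) Solving for integer coefficients yields p as stated.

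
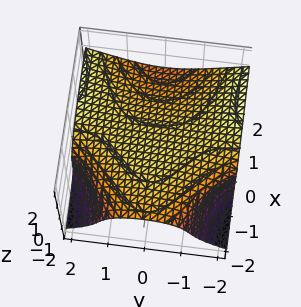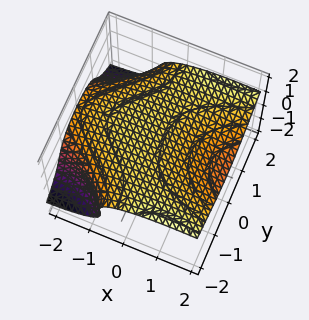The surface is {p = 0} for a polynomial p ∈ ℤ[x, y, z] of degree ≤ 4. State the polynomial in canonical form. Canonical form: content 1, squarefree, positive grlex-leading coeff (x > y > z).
x^2*z - x*y^2 + 3*z^3 + x*z - 3

(a) Degree: a generic line meets the surface in up to 3 points, so deg p = 3.
(b) Checking where it meets the axes: one z-axis crossing is at z = 1; the surface avoids every integer x-axis point in the box.
(c) Fitting integer coefficients to these (and the overall shape) gives p.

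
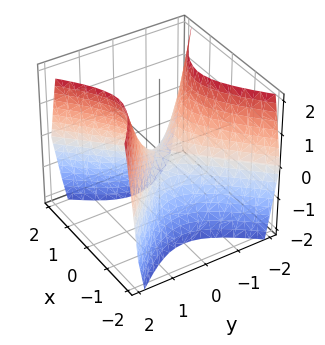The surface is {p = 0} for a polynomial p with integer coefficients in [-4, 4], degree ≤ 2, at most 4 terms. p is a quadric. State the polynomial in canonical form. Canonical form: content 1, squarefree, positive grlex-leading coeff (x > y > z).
3*x^2 - 3*y^2 + 2*z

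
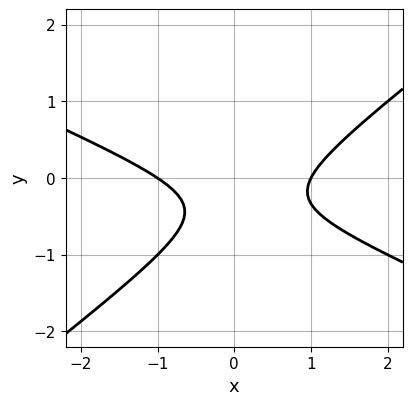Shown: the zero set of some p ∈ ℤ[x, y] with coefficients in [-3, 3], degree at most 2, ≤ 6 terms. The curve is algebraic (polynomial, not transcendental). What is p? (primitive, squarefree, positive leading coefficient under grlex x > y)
x^2 + x*y - 3*y^2 - 2*y - 1

The degree is 2 — a generic line meets the curve in up to 2 points.
Observable constraints: among the integer gridlines, it crosses the x-axis at x ∈ {-1, 1}; the curve avoids every integer y-axis point in the box.
These observations pin down the coefficients.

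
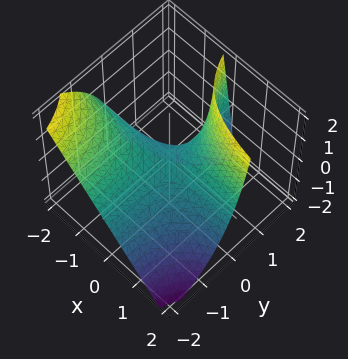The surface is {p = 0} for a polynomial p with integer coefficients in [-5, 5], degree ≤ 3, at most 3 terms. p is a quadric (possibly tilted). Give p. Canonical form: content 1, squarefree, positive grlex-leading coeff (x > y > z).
First, deg p = 2. A generic line meets the surface in up to 2 points.
Next, from the axis intercepts and sections: it crosses the z-axis at the gridline z = 0; every point of the x-axis in the box is on the surface; every point of the y-axis in the box is on the surface.
Finally, assembling these constraints gives the stated polynomial.

4*x*y + 2*y*z - 3*z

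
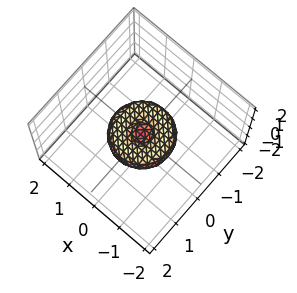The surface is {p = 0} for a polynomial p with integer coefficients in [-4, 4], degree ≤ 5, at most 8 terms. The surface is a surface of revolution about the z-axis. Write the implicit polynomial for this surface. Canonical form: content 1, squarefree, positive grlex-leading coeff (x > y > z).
x^4 + 2*x^2*y^2 + y^4 - x^2 - y^2 + 2*z^2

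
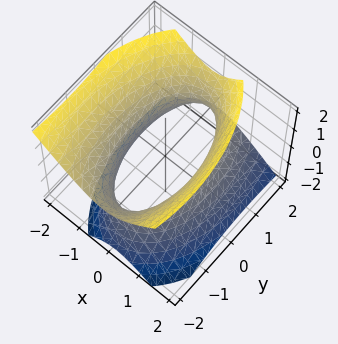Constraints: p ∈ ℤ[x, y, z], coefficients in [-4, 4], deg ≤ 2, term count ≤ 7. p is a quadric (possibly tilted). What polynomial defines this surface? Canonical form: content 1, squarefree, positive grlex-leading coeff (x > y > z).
3*x^2 + x*z + y^2 + y*z - 2*z^2 - 3

The degree is 2 — the shape is more complex than any degree-1 surface.
Checking where it meets the axes: the x-axis gridline crossings are at x ∈ {-1, 1}; it misses every integer gridline on the z-axis.
These observations pin down the coefficients.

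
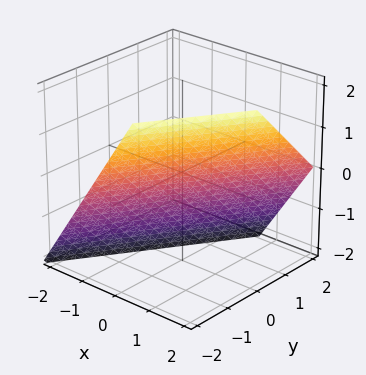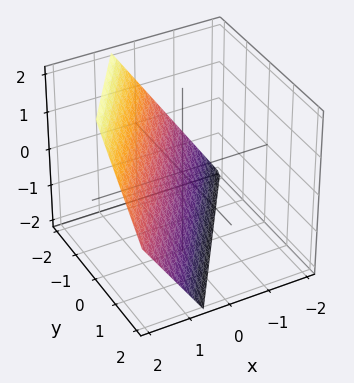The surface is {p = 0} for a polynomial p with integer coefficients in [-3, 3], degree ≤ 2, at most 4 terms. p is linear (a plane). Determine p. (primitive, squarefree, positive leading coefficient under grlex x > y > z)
3*x - 2*y - 2*z - 2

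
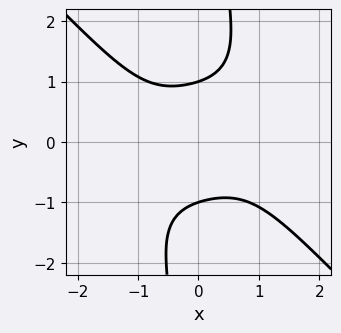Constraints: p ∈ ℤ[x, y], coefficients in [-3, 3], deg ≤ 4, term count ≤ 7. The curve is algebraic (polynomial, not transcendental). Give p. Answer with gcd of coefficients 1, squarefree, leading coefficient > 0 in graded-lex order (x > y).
2*x^4 + 2*x*y^3 + x^2 - 3*y^2 + 3

1. deg p = 4. The shape is more complex than any degree-3 curve.
2. From the visible intercepts: the curve avoids every integer x-axis point in the box; the y-axis gridline crossings are at y ∈ {-1, 1}.
3. Putting this together gives p.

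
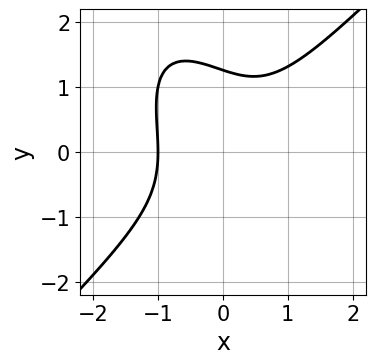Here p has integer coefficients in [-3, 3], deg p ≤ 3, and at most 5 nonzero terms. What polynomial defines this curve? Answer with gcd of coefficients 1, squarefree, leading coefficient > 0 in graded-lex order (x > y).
2*x^3 - x*y^2 - y^3 + 2

(a) deg p = 3.
(b) Checking where it meets the axes: it crosses the x-axis at the gridline x = -1.
(c) Together with the visible shape, these determine p as stated.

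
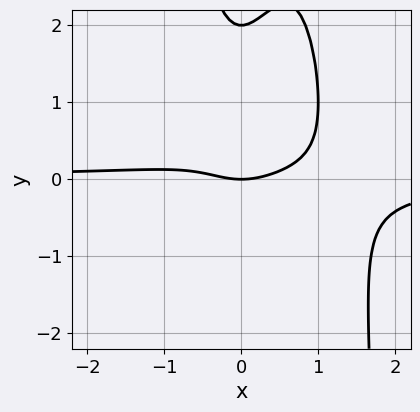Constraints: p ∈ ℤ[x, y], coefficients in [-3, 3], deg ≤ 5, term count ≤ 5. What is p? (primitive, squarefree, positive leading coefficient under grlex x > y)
3*x^3*y - 3*x^2*y + x^2 + y^2 - 2*y

First, degree: a generic line meets the curve in up to 4 points, so deg p = 4.
Next, observable constraints: one x-axis crossing is at x = 0; among the integer gridlines, it crosses the y-axis at y ∈ {0, 2}.
Finally, the integer polynomial consistent with all of this is the stated p.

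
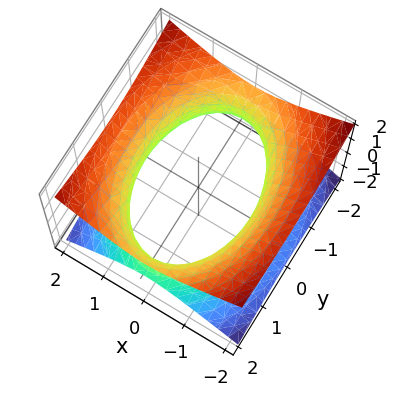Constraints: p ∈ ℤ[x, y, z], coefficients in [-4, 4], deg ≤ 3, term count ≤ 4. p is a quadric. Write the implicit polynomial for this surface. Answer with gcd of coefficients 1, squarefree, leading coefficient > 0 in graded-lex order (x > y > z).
2*x^2 + y^2 - 3*z^2 - 3

(a) deg p = 2. One connected sheet with a waist; a quadric.
(b) Symmetries: the z ↦ −z reflection is a symmetry, so z appears only in even powers; it's symmetric under y → −y, forcing even powers of y; it's symmetric under x → −x, forcing even powers of x.
(c) Against the integer gridlines: it misses every integer gridline on the z-axis.
(d) Together with the visible shape, these determine p as stated.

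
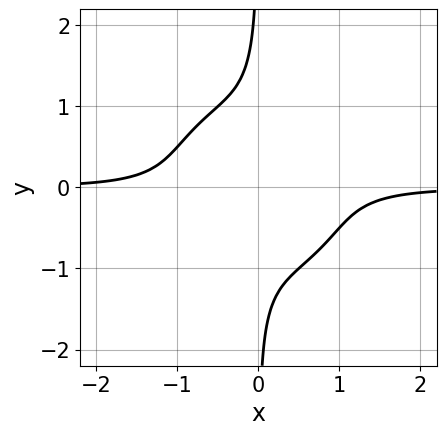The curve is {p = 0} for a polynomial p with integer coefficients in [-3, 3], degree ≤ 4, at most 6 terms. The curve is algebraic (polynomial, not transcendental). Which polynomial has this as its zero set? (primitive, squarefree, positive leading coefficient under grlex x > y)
2*x^3*y + x^2*y^2 + 2*x*y^3 + 1

Degree: no degree-3 curve has this shape, so deg p = 4.
Against the integer gridlines: no x-intercept at any integer in the box; it misses every integer gridline on the y-axis.
Matching integer coefficients to the picture gives p.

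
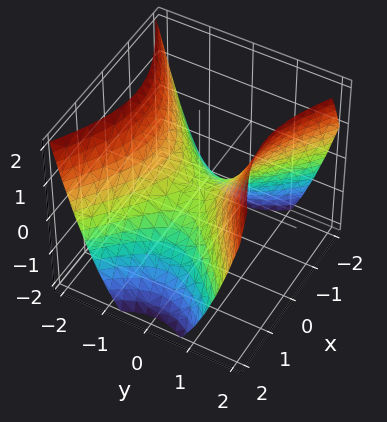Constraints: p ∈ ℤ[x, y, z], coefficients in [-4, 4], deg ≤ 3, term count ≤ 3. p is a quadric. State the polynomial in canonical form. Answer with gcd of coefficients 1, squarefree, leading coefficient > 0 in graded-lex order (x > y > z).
The degree is 2 — a hyperbolic paraboloid; a quadric.
Symmetries: the x ↦ −x reflection is a symmetry, so x appears only in even powers; the y ↦ −y reflection is a symmetry, so y appears only in even powers.
Reading off the gridlines: it crosses the x-axis at the gridline x = 0; it crosses the z-axis at the gridline z = 0.
Putting this together gives p.

2*x^2 - 3*y^2 + 3*z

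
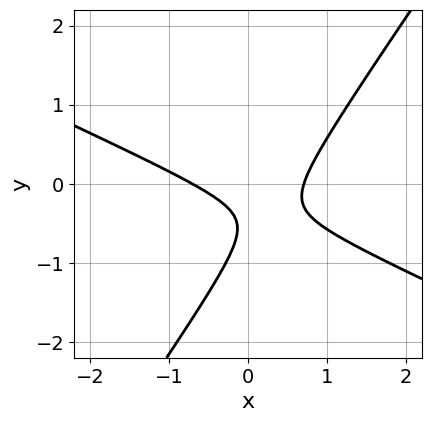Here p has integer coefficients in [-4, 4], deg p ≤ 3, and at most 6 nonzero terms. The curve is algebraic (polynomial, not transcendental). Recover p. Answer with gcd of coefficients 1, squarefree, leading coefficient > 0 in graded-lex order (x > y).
2*x^2 + 3*x*y - 3*y^2 - 3*y - 1

1. Degree: a generic line meets the curve in up to 2 points, so deg p = 2.
2. From the visible intercepts: the curve avoids every integer y-axis point in the box.
3. These observations pin down the coefficients.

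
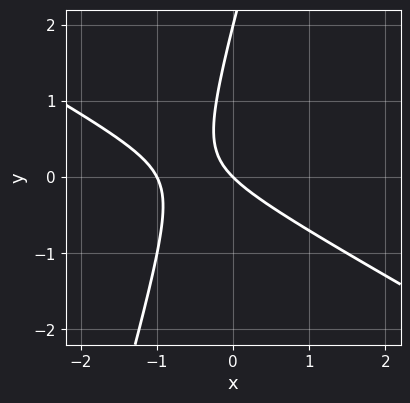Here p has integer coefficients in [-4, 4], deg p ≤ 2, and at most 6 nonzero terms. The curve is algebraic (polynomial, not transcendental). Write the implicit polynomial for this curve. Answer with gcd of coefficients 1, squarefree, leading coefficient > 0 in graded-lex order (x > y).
2*x^2 + 3*x*y - y^2 + 2*x + 2*y

deg p = 2.
Checking where it meets the axes: the x-axis gridline crossings are at x ∈ {-1, 0}; the y-axis gridline crossings are at y ∈ {0, 2}.
Together with the visible shape, these determine p as stated.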